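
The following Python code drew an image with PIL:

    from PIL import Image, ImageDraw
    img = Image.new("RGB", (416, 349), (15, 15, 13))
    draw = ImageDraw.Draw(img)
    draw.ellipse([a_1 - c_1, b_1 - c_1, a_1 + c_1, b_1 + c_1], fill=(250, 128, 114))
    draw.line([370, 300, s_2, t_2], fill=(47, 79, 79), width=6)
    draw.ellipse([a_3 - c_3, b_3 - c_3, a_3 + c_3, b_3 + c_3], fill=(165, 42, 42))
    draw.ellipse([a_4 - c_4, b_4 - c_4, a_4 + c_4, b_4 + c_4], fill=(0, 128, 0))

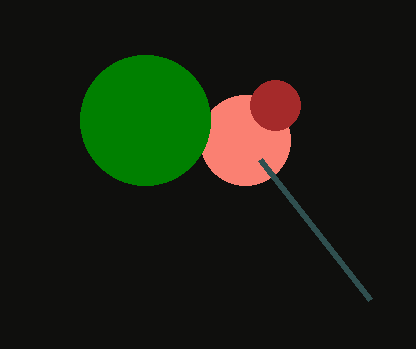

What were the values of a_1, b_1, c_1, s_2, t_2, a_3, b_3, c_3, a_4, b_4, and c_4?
a_1 = 245
b_1 = 140
c_1 = 45
s_2 = 260
t_2 = 160
a_3 = 275
b_3 = 105
c_3 = 25
a_4 = 145
b_4 = 120
c_4 = 65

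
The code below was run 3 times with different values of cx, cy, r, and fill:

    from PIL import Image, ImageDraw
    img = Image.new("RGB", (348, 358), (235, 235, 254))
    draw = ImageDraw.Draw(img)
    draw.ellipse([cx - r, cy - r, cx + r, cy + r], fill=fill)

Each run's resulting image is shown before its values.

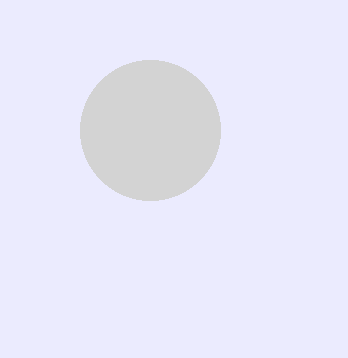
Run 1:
cx = 150; cy = 130; r = 70; fill = 'lightgray'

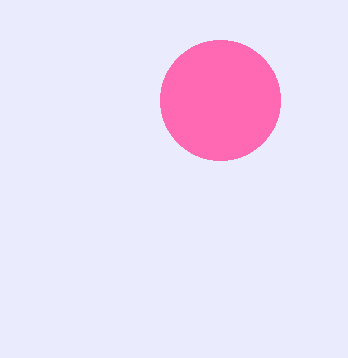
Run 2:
cx = 220; cy = 100; r = 60; fill = 'hotpink'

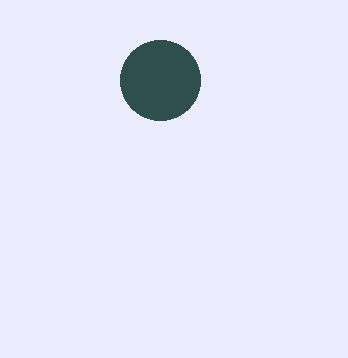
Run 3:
cx = 160, cy = 80, r = 40, fill = 'darkslategray'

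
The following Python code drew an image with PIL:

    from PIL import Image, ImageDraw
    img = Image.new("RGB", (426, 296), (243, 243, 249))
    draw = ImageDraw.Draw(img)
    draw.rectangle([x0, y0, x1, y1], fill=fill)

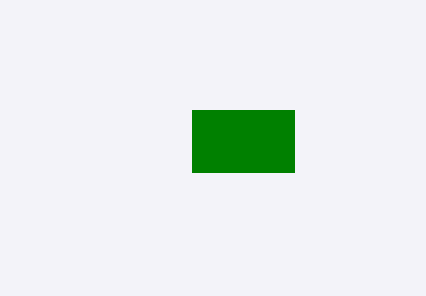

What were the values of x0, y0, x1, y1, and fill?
x0 = 192
y0 = 110
x1 = 294
y1 = 172
fill = 'green'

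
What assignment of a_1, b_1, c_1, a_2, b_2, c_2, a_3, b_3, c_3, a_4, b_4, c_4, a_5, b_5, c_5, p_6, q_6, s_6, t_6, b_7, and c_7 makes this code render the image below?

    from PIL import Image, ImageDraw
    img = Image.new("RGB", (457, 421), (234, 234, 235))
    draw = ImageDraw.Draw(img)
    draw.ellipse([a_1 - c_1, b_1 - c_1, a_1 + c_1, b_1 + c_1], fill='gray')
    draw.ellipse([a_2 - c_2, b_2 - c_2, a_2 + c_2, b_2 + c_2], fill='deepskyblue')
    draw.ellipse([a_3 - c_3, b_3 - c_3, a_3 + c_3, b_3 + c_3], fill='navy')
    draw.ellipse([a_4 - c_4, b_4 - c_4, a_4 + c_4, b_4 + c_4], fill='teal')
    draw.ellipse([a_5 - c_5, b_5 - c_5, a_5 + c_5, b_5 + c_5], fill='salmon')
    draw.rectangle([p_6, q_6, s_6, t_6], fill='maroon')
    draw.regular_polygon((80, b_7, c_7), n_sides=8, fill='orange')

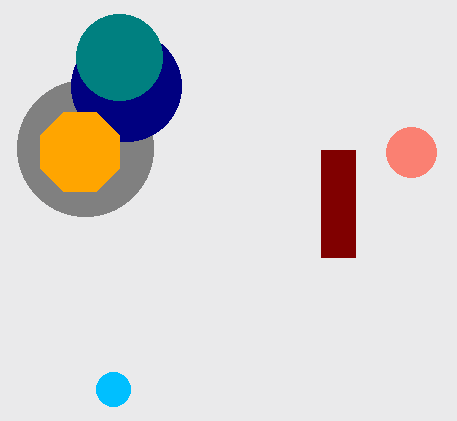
a_1 = 85; b_1 = 148; c_1 = 68; a_2 = 113; b_2 = 389; c_2 = 17; a_3 = 126; b_3 = 86; c_3 = 55; a_4 = 119; b_4 = 57; c_4 = 43; a_5 = 411; b_5 = 152; c_5 = 25; p_6 = 321; q_6 = 150; s_6 = 355; t_6 = 257; b_7 = 152; c_7 = 43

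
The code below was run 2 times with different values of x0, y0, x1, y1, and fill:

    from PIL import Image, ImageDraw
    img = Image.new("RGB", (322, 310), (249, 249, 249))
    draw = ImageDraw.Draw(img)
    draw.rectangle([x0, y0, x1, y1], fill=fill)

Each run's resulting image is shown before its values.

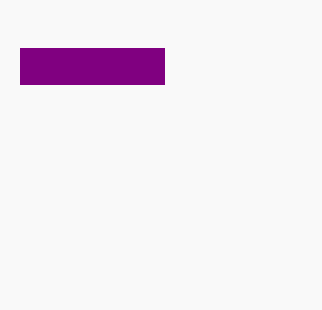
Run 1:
x0 = 20
y0 = 48
x1 = 164
y1 = 84
fill = 'purple'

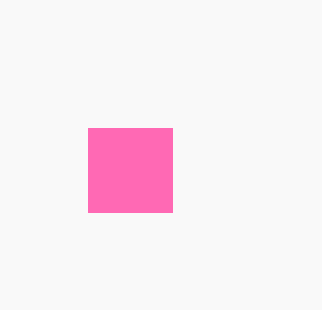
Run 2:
x0 = 88
y0 = 128
x1 = 172
y1 = 212
fill = 'hotpink'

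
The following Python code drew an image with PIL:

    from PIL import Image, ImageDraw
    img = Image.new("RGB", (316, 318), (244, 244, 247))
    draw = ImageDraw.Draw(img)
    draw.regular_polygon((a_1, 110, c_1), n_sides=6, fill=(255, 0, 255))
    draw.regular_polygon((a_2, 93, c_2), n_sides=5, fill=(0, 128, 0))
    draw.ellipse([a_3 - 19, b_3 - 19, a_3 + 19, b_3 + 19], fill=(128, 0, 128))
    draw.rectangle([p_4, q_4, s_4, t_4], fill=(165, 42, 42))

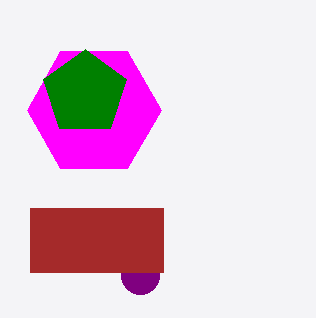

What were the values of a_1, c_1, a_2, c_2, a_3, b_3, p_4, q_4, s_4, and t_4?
a_1 = 94, c_1 = 67, a_2 = 85, c_2 = 44, a_3 = 140, b_3 = 275, p_4 = 30, q_4 = 208, s_4 = 163, t_4 = 272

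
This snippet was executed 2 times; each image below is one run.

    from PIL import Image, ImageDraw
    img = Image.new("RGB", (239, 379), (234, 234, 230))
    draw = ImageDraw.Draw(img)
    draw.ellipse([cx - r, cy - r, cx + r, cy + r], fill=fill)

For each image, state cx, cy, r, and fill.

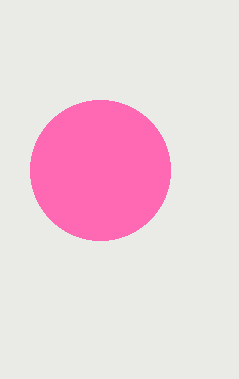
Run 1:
cx = 100; cy = 170; r = 70; fill = 'hotpink'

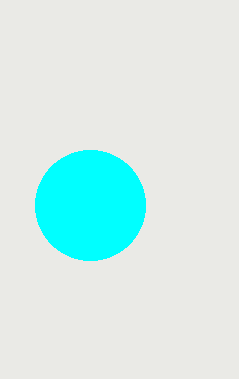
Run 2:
cx = 90
cy = 205
r = 55
fill = 'cyan'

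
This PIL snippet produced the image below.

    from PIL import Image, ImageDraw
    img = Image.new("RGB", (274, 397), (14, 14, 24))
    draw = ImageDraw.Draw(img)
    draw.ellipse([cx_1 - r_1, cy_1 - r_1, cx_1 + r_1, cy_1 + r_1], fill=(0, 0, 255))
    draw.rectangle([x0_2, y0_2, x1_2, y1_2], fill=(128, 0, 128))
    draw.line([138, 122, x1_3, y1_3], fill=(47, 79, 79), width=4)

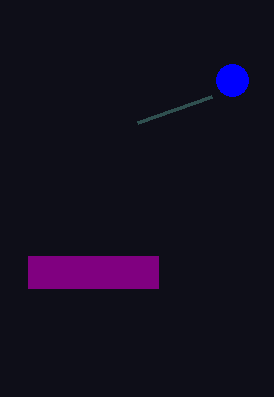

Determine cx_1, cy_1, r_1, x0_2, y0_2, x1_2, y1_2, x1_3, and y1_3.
cx_1 = 232
cy_1 = 80
r_1 = 16
x0_2 = 28
y0_2 = 256
x1_2 = 158
y1_2 = 288
x1_3 = 212
y1_3 = 96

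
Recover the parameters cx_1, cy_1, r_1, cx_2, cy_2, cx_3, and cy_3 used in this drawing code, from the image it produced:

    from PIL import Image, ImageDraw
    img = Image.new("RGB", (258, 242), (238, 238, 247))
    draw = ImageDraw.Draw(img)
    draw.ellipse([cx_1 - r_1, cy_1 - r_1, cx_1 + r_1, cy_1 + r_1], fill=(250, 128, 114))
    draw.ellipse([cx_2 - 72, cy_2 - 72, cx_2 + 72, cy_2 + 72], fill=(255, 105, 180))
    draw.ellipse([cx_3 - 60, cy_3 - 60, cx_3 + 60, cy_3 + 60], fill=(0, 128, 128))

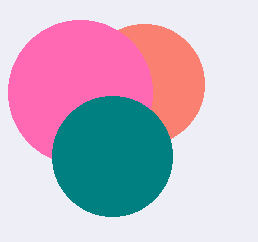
cx_1 = 144; cy_1 = 84; r_1 = 60; cx_2 = 80; cy_2 = 92; cx_3 = 112; cy_3 = 156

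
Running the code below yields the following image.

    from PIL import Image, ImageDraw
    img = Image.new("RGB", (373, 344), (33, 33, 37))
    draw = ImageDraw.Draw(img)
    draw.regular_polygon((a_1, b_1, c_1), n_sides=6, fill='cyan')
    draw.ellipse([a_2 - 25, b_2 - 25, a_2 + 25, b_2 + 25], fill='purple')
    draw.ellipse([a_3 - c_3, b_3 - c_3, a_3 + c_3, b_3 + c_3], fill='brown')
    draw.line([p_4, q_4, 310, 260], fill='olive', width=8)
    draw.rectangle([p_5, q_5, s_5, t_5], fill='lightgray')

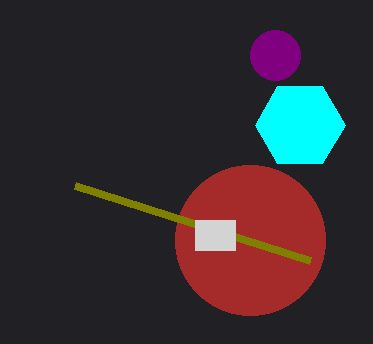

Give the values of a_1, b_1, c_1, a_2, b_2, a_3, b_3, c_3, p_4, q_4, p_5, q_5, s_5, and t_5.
a_1 = 300, b_1 = 125, c_1 = 45, a_2 = 275, b_2 = 55, a_3 = 250, b_3 = 240, c_3 = 75, p_4 = 75, q_4 = 185, p_5 = 195, q_5 = 220, s_5 = 235, t_5 = 250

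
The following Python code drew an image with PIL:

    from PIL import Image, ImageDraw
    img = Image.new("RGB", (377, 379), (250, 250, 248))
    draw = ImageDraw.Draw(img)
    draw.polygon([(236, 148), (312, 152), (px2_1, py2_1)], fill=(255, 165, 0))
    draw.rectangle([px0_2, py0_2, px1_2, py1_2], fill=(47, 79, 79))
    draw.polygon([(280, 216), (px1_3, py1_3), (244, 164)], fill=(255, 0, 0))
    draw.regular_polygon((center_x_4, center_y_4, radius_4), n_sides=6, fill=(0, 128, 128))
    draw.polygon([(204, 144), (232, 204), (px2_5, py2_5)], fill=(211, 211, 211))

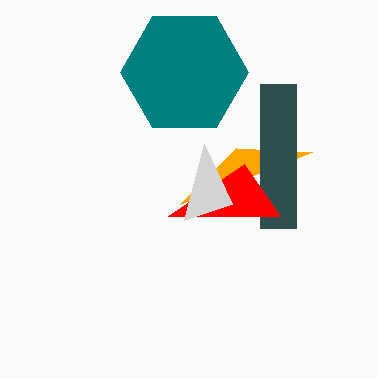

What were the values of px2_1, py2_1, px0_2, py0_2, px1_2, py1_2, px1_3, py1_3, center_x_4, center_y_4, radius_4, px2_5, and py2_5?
px2_1 = 180; py2_1 = 204; px0_2 = 260; py0_2 = 84; px1_2 = 296; py1_2 = 228; px1_3 = 168; py1_3 = 216; center_x_4 = 184; center_y_4 = 72; radius_4 = 64; px2_5 = 184; py2_5 = 220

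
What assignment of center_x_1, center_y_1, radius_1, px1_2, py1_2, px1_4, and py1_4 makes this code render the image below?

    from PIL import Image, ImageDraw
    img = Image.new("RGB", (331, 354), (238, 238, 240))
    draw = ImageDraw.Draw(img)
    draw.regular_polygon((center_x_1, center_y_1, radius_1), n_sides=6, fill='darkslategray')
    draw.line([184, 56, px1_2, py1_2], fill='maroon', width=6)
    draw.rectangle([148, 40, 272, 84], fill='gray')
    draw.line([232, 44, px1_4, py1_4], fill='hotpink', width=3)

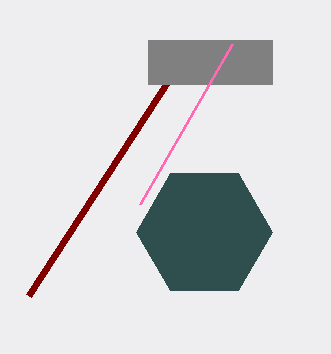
center_x_1 = 204; center_y_1 = 232; radius_1 = 68; px1_2 = 28; py1_2 = 296; px1_4 = 140; py1_4 = 204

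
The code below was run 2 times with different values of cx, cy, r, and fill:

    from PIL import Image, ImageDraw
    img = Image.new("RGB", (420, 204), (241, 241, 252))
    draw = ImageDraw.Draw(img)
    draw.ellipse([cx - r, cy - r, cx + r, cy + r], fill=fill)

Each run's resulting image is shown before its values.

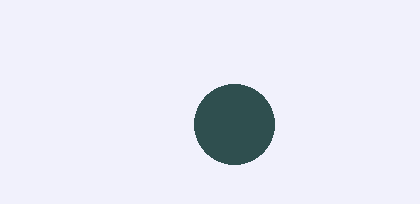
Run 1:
cx = 234; cy = 124; r = 40; fill = 'darkslategray'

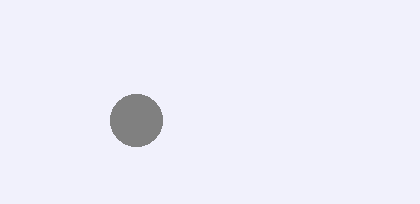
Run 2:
cx = 136, cy = 120, r = 26, fill = 'gray'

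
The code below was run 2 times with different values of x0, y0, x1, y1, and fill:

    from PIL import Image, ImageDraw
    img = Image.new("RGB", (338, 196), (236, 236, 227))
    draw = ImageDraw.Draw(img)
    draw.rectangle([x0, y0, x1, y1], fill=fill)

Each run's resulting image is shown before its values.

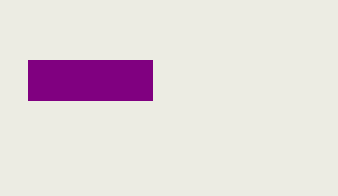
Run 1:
x0 = 28; y0 = 60; x1 = 152; y1 = 100; fill = 'purple'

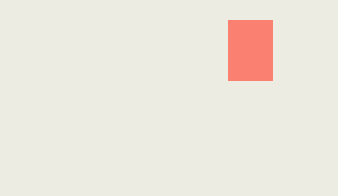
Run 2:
x0 = 228; y0 = 20; x1 = 272; y1 = 80; fill = 'salmon'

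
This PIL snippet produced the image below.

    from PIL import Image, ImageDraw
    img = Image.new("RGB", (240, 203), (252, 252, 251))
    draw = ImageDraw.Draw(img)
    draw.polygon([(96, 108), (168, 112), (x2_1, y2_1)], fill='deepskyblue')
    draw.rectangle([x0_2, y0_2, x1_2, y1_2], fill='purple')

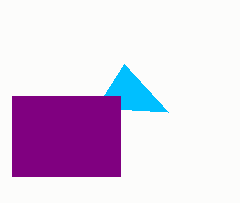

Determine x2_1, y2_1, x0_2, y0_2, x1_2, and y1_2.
x2_1 = 124
y2_1 = 64
x0_2 = 12
y0_2 = 96
x1_2 = 120
y1_2 = 176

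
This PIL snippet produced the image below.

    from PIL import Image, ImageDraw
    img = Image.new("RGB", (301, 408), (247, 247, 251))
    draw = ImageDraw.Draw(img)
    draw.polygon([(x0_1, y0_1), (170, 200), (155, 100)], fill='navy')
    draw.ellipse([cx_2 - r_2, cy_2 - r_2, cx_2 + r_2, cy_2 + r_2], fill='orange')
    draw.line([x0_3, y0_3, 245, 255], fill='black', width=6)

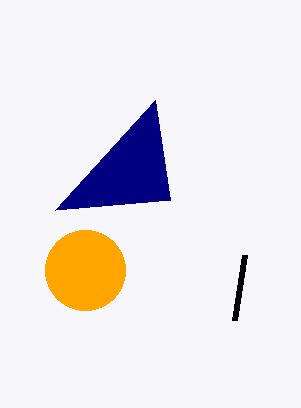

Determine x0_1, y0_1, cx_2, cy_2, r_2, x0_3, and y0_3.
x0_1 = 55, y0_1 = 210, cx_2 = 85, cy_2 = 270, r_2 = 40, x0_3 = 235, y0_3 = 320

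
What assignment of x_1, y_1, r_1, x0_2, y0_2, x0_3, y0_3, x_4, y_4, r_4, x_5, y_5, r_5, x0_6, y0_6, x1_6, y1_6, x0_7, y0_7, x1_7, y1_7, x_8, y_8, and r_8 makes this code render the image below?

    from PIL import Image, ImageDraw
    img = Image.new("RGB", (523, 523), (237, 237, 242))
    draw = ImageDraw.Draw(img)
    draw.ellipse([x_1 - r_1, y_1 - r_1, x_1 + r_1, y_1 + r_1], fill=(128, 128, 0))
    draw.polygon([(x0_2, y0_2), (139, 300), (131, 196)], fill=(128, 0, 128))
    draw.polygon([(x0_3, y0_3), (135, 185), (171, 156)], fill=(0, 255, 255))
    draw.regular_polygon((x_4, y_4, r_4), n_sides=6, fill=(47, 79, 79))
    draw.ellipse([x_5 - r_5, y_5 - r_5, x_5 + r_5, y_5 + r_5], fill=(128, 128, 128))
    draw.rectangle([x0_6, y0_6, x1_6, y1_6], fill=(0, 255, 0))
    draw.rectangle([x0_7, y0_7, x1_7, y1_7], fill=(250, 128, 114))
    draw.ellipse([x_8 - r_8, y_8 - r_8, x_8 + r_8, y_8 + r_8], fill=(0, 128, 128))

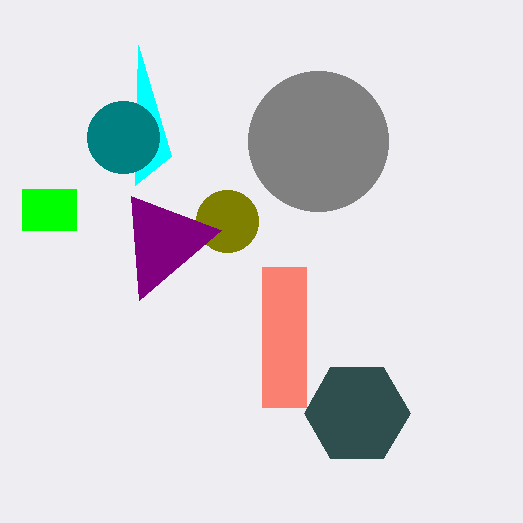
x_1 = 227; y_1 = 221; r_1 = 31; x0_2 = 221; y0_2 = 230; x0_3 = 138; y0_3 = 45; x_4 = 357; y_4 = 413; r_4 = 53; x_5 = 318; y_5 = 141; r_5 = 70; x0_6 = 22; y0_6 = 189; x1_6 = 76; y1_6 = 230; x0_7 = 262; y0_7 = 267; x1_7 = 306; y1_7 = 407; x_8 = 123; y_8 = 137; r_8 = 36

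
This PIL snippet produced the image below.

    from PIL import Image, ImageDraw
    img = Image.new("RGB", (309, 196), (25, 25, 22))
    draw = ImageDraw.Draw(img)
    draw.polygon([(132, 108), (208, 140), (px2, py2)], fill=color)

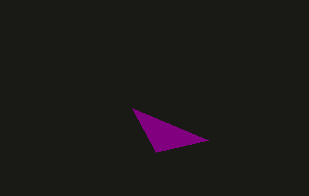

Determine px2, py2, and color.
px2 = 156
py2 = 152
color = 'purple'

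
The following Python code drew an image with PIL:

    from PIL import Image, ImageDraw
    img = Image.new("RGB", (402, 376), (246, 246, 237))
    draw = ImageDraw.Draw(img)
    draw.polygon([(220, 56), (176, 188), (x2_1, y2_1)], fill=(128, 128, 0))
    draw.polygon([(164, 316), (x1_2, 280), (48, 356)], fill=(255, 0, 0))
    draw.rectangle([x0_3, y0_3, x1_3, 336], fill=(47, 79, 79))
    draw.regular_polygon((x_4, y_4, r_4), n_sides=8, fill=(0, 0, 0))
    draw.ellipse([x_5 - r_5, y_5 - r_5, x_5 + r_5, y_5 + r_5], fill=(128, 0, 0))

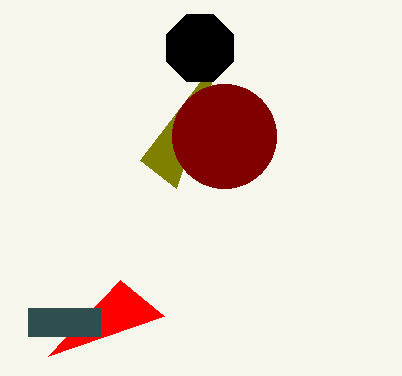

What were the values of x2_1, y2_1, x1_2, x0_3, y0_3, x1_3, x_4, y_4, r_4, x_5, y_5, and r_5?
x2_1 = 140, y2_1 = 160, x1_2 = 120, x0_3 = 28, y0_3 = 308, x1_3 = 100, x_4 = 200, y_4 = 48, r_4 = 36, x_5 = 224, y_5 = 136, r_5 = 52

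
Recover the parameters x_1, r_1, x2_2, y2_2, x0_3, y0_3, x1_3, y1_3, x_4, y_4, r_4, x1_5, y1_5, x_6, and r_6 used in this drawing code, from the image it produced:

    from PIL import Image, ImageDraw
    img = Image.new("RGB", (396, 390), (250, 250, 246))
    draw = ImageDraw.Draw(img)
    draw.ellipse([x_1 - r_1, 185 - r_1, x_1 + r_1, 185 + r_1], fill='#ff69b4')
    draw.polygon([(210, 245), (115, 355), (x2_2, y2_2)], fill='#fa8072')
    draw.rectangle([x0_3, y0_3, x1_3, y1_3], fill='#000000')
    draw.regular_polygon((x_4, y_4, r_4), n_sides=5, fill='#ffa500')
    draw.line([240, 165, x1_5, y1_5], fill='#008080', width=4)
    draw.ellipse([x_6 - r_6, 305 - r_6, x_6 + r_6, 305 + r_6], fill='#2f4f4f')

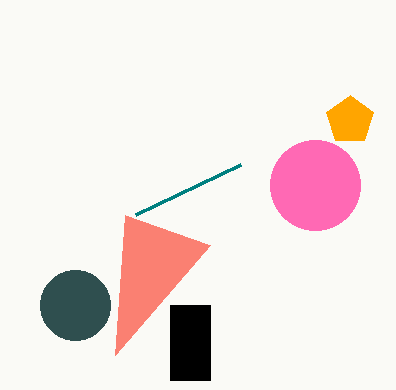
x_1 = 315
r_1 = 45
x2_2 = 125
y2_2 = 215
x0_3 = 170
y0_3 = 305
x1_3 = 210
y1_3 = 380
x_4 = 350
y_4 = 120
r_4 = 25
x1_5 = 135
y1_5 = 215
x_6 = 75
r_6 = 35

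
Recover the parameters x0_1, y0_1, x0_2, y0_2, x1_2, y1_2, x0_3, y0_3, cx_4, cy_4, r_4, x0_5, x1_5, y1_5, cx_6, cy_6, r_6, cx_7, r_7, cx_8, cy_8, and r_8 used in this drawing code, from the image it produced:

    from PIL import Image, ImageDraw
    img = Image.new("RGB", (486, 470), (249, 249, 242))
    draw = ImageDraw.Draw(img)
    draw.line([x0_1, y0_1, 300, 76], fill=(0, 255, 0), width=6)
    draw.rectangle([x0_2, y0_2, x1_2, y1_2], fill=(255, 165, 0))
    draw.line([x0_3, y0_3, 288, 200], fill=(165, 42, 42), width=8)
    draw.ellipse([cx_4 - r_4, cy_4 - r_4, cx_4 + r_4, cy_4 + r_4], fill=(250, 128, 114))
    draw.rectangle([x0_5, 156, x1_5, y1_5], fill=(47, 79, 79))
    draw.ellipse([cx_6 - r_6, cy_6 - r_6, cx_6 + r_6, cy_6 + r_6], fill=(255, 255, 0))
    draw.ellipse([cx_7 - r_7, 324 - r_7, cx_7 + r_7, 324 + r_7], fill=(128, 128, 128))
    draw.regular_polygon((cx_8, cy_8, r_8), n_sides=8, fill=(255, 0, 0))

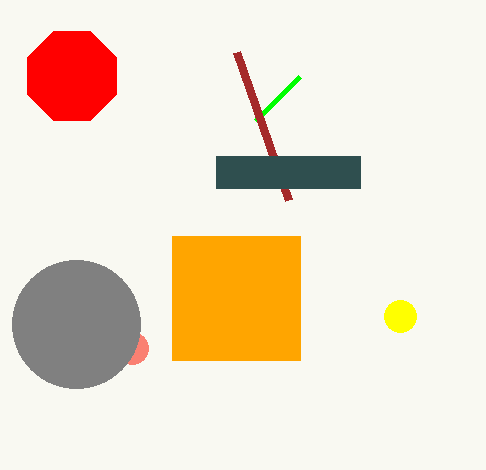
x0_1 = 256, y0_1 = 120, x0_2 = 172, y0_2 = 236, x1_2 = 300, y1_2 = 360, x0_3 = 236, y0_3 = 52, cx_4 = 132, cy_4 = 348, r_4 = 16, x0_5 = 216, x1_5 = 360, y1_5 = 188, cx_6 = 400, cy_6 = 316, r_6 = 16, cx_7 = 76, r_7 = 64, cx_8 = 72, cy_8 = 76, r_8 = 48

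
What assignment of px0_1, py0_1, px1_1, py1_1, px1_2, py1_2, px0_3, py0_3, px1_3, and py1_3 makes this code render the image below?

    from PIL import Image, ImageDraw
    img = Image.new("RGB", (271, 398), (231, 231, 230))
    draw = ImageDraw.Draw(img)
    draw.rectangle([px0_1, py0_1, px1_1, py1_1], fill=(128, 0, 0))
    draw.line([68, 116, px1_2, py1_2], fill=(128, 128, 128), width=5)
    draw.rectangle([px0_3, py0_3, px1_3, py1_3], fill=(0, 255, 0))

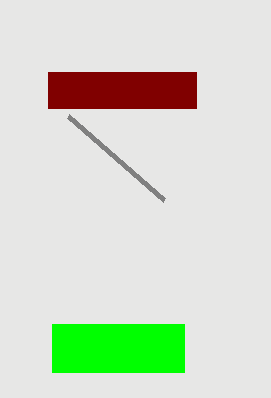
px0_1 = 48
py0_1 = 72
px1_1 = 196
py1_1 = 108
px1_2 = 164
py1_2 = 200
px0_3 = 52
py0_3 = 324
px1_3 = 184
py1_3 = 372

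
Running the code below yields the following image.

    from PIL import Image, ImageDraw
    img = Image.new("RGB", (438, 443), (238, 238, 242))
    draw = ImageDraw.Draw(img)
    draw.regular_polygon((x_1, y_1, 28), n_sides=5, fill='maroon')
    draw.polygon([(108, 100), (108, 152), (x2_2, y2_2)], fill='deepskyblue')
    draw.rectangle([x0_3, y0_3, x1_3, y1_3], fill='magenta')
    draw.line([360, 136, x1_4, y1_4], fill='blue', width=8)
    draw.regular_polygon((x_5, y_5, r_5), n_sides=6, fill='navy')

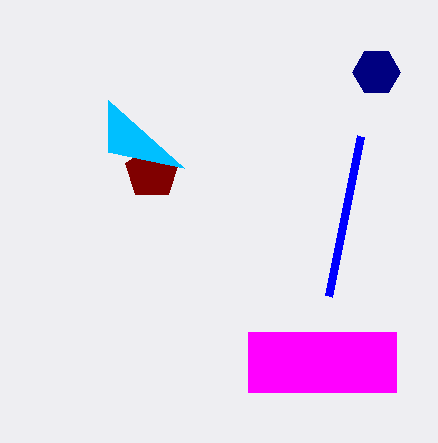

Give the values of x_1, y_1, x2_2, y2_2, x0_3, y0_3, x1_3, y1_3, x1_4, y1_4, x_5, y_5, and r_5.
x_1 = 152, y_1 = 172, x2_2 = 184, y2_2 = 168, x0_3 = 248, y0_3 = 332, x1_3 = 396, y1_3 = 392, x1_4 = 328, y1_4 = 296, x_5 = 376, y_5 = 72, r_5 = 24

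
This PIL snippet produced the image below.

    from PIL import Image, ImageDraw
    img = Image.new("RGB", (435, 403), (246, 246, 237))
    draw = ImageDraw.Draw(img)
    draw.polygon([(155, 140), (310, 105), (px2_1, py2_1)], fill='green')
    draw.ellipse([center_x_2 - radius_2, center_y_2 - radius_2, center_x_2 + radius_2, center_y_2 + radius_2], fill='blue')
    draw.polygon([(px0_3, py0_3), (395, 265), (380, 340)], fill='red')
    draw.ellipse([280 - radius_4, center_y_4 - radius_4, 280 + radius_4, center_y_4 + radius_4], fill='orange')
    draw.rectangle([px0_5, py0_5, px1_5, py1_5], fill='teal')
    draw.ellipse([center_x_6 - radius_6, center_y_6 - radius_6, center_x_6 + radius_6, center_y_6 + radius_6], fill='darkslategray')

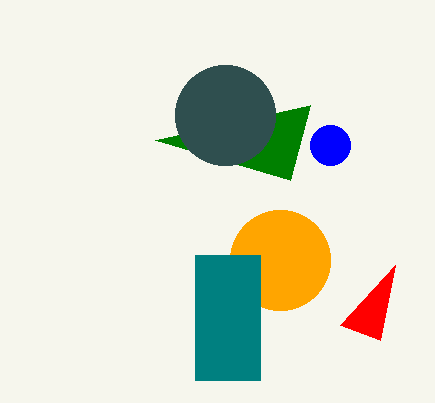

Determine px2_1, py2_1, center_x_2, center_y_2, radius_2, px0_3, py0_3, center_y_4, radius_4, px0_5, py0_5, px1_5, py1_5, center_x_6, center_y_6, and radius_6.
px2_1 = 290
py2_1 = 180
center_x_2 = 330
center_y_2 = 145
radius_2 = 20
px0_3 = 340
py0_3 = 325
center_y_4 = 260
radius_4 = 50
px0_5 = 195
py0_5 = 255
px1_5 = 260
py1_5 = 380
center_x_6 = 225
center_y_6 = 115
radius_6 = 50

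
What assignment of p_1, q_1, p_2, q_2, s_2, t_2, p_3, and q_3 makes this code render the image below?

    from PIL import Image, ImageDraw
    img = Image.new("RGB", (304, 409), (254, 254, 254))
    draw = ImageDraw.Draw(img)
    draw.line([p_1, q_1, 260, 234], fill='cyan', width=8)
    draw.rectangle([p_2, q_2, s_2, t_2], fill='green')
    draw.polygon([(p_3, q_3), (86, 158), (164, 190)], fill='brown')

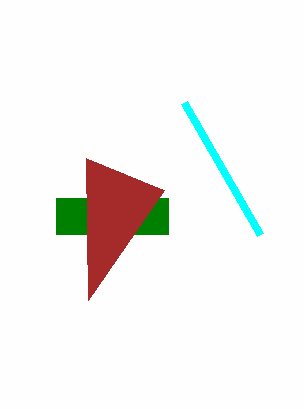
p_1 = 184; q_1 = 102; p_2 = 56; q_2 = 198; s_2 = 168; t_2 = 234; p_3 = 88; q_3 = 300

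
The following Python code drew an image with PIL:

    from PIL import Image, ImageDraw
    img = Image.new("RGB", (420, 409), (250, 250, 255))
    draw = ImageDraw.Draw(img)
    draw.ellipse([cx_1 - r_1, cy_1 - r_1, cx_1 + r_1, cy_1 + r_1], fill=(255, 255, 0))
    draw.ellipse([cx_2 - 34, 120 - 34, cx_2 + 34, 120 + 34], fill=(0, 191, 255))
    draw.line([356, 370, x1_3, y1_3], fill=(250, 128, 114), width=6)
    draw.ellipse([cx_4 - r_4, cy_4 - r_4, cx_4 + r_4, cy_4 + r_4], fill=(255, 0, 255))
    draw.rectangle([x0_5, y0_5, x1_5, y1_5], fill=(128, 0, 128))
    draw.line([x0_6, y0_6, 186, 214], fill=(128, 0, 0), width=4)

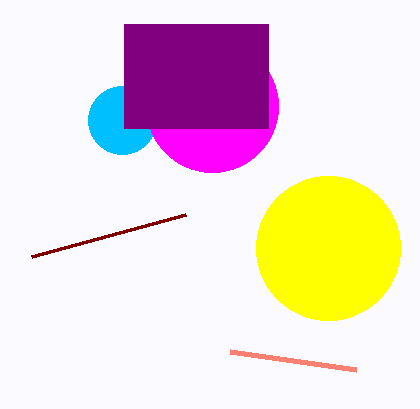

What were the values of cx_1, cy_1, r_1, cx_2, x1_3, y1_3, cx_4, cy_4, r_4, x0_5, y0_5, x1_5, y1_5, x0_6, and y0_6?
cx_1 = 328
cy_1 = 248
r_1 = 72
cx_2 = 122
x1_3 = 230
y1_3 = 352
cx_4 = 212
cy_4 = 106
r_4 = 66
x0_5 = 124
y0_5 = 24
x1_5 = 268
y1_5 = 128
x0_6 = 32
y0_6 = 256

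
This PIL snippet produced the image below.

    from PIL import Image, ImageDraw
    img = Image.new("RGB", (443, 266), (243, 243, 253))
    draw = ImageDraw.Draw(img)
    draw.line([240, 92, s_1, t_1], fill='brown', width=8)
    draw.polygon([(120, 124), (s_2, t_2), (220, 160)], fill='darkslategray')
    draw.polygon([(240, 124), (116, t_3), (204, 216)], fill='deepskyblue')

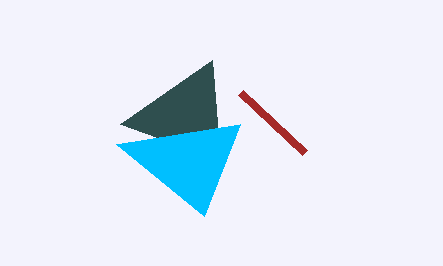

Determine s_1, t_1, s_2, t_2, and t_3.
s_1 = 304; t_1 = 152; s_2 = 212; t_2 = 60; t_3 = 144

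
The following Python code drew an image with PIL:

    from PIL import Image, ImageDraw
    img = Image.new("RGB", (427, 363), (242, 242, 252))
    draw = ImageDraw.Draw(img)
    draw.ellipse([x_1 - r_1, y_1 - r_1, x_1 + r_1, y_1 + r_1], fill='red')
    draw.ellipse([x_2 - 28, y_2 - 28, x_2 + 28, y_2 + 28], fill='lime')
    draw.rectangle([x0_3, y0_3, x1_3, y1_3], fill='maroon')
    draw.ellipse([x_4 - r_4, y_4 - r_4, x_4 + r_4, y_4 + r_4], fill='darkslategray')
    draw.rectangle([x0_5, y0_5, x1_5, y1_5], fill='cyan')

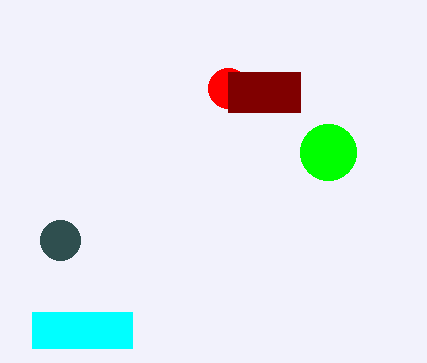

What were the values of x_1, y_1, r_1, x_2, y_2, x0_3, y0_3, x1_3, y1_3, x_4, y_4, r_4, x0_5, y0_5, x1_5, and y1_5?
x_1 = 228, y_1 = 88, r_1 = 20, x_2 = 328, y_2 = 152, x0_3 = 228, y0_3 = 72, x1_3 = 300, y1_3 = 112, x_4 = 60, y_4 = 240, r_4 = 20, x0_5 = 32, y0_5 = 312, x1_5 = 132, y1_5 = 348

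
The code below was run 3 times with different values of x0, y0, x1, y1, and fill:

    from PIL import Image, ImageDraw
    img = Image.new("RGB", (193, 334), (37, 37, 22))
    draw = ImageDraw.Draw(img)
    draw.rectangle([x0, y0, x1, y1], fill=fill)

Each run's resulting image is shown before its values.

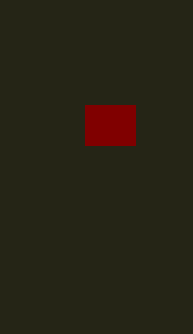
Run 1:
x0 = 85; y0 = 105; x1 = 135; y1 = 145; fill = 'maroon'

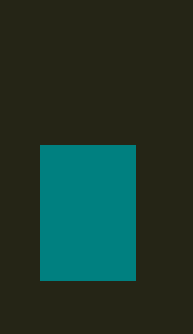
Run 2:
x0 = 40
y0 = 145
x1 = 135
y1 = 280
fill = 'teal'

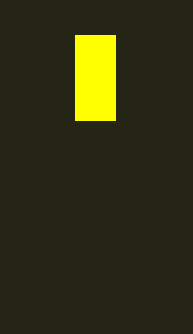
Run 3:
x0 = 75
y0 = 35
x1 = 115
y1 = 120
fill = 'yellow'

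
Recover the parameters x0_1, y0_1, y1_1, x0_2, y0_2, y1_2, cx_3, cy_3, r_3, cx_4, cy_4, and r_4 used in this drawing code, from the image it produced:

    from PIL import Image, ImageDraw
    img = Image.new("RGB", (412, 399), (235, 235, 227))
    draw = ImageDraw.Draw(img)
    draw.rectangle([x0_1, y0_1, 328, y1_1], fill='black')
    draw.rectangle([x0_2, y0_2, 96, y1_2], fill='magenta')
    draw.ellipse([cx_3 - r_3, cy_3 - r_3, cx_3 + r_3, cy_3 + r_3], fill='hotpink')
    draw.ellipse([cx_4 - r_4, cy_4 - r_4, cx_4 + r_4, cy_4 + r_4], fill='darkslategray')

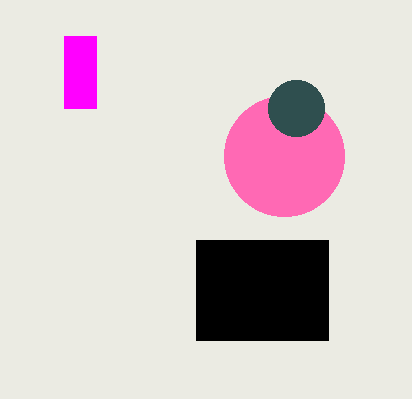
x0_1 = 196
y0_1 = 240
y1_1 = 340
x0_2 = 64
y0_2 = 36
y1_2 = 108
cx_3 = 284
cy_3 = 156
r_3 = 60
cx_4 = 296
cy_4 = 108
r_4 = 28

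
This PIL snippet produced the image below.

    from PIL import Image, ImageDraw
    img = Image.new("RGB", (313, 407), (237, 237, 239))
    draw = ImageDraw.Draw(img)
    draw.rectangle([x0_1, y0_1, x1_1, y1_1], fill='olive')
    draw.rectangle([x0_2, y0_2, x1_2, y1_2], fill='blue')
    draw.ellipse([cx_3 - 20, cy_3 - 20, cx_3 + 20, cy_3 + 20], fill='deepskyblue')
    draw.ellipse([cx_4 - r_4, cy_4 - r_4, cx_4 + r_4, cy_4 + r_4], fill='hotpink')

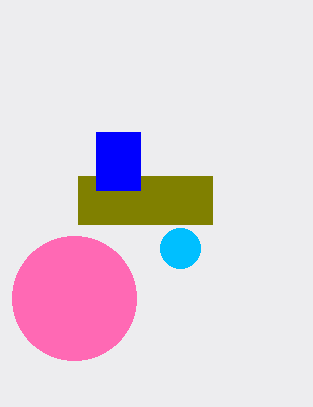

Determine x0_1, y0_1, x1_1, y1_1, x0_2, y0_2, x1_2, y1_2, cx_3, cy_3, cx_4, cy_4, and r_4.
x0_1 = 78; y0_1 = 176; x1_1 = 212; y1_1 = 224; x0_2 = 96; y0_2 = 132; x1_2 = 140; y1_2 = 190; cx_3 = 180; cy_3 = 248; cx_4 = 74; cy_4 = 298; r_4 = 62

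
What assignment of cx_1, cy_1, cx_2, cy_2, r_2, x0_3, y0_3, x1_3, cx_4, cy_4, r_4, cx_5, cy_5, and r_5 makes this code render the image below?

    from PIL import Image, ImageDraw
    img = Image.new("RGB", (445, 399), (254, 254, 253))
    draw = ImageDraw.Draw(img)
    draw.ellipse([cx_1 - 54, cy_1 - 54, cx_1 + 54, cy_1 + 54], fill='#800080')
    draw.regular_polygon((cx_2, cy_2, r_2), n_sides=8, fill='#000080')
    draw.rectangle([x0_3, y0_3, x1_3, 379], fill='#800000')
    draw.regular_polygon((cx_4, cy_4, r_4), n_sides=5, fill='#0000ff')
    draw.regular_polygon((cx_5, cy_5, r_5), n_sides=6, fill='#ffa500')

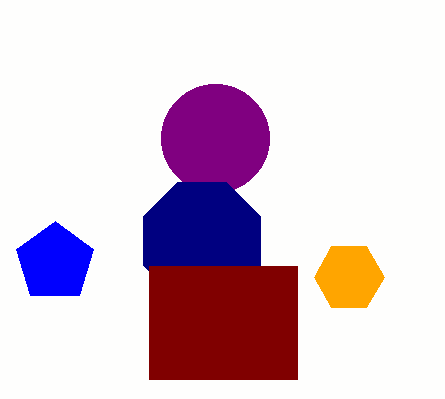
cx_1 = 215; cy_1 = 138; cx_2 = 202; cy_2 = 241; r_2 = 63; x0_3 = 149; y0_3 = 266; x1_3 = 297; cx_4 = 55; cy_4 = 262; r_4 = 41; cx_5 = 349; cy_5 = 277; r_5 = 35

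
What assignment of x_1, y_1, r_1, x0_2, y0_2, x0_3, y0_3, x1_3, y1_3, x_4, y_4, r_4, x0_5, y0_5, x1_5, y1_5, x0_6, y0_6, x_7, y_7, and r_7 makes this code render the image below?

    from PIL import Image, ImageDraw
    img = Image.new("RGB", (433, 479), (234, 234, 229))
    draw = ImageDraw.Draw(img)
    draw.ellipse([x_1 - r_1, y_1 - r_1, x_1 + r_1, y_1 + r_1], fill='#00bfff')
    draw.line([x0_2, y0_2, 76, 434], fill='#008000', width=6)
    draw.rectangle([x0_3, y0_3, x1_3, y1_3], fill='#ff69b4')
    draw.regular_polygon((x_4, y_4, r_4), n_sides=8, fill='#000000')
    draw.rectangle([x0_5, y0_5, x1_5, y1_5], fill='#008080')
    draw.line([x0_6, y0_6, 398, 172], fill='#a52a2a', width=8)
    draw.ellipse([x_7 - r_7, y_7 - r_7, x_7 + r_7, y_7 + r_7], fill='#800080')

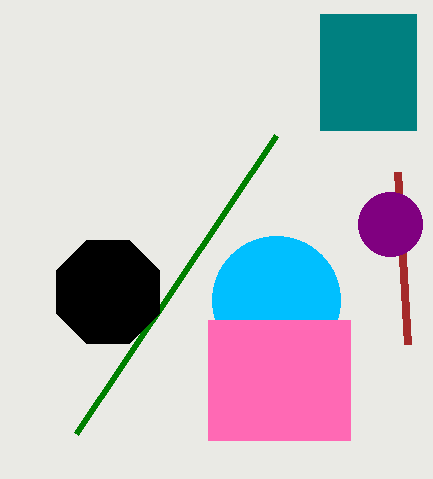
x_1 = 276; y_1 = 300; r_1 = 64; x0_2 = 276; y0_2 = 136; x0_3 = 208; y0_3 = 320; x1_3 = 350; y1_3 = 440; x_4 = 108; y_4 = 292; r_4 = 56; x0_5 = 320; y0_5 = 14; x1_5 = 416; y1_5 = 130; x0_6 = 408; y0_6 = 344; x_7 = 390; y_7 = 224; r_7 = 32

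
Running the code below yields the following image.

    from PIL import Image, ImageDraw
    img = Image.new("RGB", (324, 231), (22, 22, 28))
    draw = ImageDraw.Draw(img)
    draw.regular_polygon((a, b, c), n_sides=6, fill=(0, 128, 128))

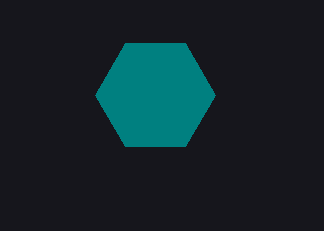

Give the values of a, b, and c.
a = 155
b = 95
c = 60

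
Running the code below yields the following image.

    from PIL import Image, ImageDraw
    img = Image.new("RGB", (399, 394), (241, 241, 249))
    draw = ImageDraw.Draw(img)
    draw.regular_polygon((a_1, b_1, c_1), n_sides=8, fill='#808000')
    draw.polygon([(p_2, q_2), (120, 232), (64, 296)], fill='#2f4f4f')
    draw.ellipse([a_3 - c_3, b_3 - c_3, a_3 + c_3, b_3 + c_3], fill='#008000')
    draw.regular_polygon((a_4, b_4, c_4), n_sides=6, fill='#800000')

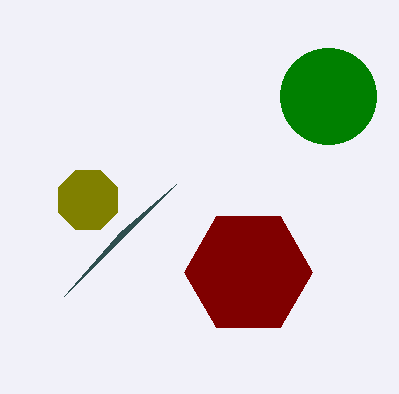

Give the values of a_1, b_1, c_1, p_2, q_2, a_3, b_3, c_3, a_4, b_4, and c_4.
a_1 = 88; b_1 = 200; c_1 = 32; p_2 = 176; q_2 = 184; a_3 = 328; b_3 = 96; c_3 = 48; a_4 = 248; b_4 = 272; c_4 = 64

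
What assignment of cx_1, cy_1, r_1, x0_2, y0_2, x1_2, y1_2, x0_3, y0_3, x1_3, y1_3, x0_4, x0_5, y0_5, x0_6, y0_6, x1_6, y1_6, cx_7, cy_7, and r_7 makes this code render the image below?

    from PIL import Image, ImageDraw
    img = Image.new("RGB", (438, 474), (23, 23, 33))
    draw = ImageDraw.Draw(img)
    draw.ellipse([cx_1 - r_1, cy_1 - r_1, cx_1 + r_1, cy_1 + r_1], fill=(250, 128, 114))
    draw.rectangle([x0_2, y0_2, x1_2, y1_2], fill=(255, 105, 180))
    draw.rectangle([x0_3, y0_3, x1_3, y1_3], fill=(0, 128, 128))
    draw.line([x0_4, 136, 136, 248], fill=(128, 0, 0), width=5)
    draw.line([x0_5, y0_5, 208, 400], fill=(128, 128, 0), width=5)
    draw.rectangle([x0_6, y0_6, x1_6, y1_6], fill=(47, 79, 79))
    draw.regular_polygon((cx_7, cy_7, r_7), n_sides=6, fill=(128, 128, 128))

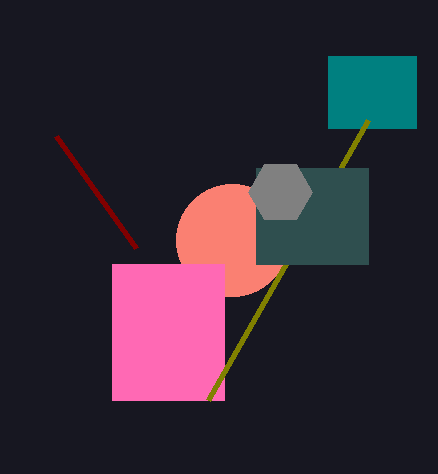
cx_1 = 232, cy_1 = 240, r_1 = 56, x0_2 = 112, y0_2 = 264, x1_2 = 224, y1_2 = 400, x0_3 = 328, y0_3 = 56, x1_3 = 416, y1_3 = 128, x0_4 = 56, x0_5 = 368, y0_5 = 120, x0_6 = 256, y0_6 = 168, x1_6 = 368, y1_6 = 264, cx_7 = 280, cy_7 = 192, r_7 = 32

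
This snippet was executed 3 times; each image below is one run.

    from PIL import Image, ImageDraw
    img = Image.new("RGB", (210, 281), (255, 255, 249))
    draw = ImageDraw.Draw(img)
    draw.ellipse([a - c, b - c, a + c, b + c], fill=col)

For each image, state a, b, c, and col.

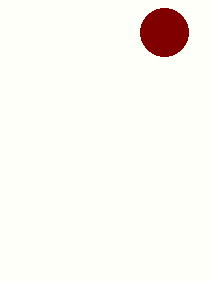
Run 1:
a = 164; b = 32; c = 24; col = 'maroon'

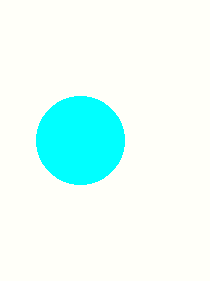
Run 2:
a = 80
b = 140
c = 44
col = 'cyan'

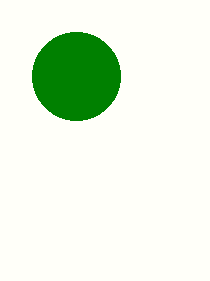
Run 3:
a = 76
b = 76
c = 44
col = 'green'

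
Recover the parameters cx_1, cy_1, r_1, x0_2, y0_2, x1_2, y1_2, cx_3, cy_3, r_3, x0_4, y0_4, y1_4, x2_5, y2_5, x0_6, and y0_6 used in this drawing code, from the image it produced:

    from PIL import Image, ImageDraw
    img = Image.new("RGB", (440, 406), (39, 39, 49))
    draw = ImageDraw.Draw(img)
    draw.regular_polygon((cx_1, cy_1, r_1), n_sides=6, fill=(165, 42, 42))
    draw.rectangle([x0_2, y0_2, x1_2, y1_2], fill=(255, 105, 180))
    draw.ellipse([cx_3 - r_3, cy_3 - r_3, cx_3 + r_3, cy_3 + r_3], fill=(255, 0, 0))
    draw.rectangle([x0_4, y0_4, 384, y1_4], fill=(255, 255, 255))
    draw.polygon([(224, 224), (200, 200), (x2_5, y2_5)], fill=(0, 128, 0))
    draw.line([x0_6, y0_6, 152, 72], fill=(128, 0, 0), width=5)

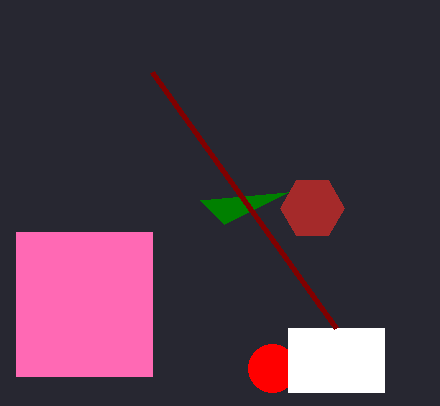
cx_1 = 312; cy_1 = 208; r_1 = 32; x0_2 = 16; y0_2 = 232; x1_2 = 152; y1_2 = 376; cx_3 = 272; cy_3 = 368; r_3 = 24; x0_4 = 288; y0_4 = 328; y1_4 = 392; x2_5 = 288; y2_5 = 192; x0_6 = 336; y0_6 = 328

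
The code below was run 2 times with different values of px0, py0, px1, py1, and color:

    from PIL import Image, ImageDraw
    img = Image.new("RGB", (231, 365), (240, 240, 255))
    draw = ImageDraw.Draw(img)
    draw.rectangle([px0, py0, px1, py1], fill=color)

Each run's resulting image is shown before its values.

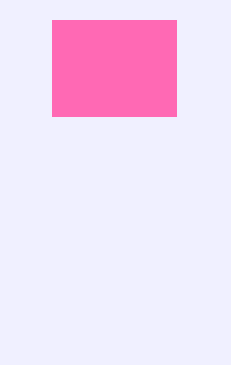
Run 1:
px0 = 52, py0 = 20, px1 = 176, py1 = 116, color = 'hotpink'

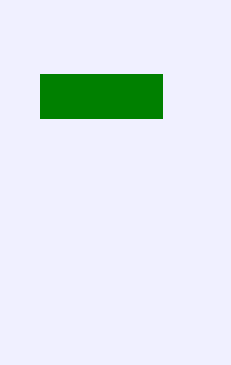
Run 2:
px0 = 40, py0 = 74, px1 = 162, py1 = 118, color = 'green'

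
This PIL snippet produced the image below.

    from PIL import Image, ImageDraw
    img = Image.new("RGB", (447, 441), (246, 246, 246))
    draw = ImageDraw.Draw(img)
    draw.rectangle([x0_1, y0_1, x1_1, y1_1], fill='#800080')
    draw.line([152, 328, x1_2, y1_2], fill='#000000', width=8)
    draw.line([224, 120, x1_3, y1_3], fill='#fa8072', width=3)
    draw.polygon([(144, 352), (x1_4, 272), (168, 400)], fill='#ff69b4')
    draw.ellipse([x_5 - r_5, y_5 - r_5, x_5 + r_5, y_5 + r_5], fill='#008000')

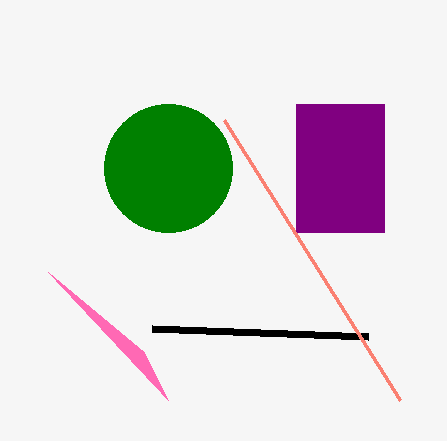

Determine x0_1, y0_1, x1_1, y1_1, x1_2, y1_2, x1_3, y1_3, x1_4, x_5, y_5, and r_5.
x0_1 = 296; y0_1 = 104; x1_1 = 384; y1_1 = 232; x1_2 = 368; y1_2 = 336; x1_3 = 400; y1_3 = 400; x1_4 = 48; x_5 = 168; y_5 = 168; r_5 = 64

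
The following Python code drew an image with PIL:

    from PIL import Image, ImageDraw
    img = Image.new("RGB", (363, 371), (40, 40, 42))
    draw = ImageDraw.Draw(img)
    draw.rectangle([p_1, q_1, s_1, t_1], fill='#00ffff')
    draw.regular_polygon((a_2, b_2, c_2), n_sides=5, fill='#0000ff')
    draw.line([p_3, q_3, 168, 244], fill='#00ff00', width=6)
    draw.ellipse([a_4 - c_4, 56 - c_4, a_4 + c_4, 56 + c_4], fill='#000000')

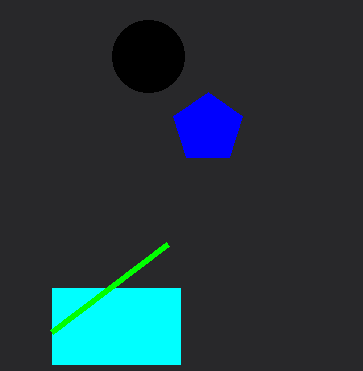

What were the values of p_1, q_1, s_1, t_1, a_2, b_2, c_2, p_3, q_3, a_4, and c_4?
p_1 = 52; q_1 = 288; s_1 = 180; t_1 = 364; a_2 = 208; b_2 = 128; c_2 = 36; p_3 = 52; q_3 = 332; a_4 = 148; c_4 = 36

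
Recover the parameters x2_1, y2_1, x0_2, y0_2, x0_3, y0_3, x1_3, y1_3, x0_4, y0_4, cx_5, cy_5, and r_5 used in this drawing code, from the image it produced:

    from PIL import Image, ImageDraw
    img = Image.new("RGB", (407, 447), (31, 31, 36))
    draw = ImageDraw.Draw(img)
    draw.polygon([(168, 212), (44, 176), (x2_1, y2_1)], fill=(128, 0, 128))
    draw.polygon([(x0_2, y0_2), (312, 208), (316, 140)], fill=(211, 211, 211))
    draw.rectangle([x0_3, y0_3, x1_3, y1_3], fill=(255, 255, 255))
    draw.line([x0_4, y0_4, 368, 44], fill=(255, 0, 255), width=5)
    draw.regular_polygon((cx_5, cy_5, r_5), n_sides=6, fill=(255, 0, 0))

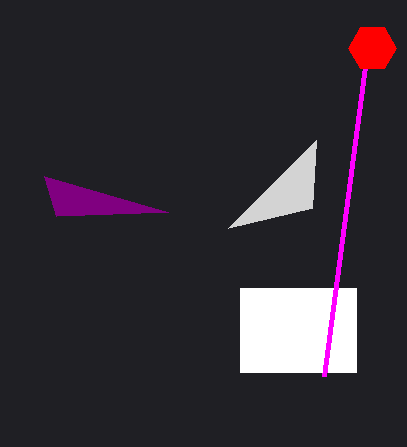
x2_1 = 56; y2_1 = 216; x0_2 = 228; y0_2 = 228; x0_3 = 240; y0_3 = 288; x1_3 = 356; y1_3 = 372; x0_4 = 324; y0_4 = 376; cx_5 = 372; cy_5 = 48; r_5 = 24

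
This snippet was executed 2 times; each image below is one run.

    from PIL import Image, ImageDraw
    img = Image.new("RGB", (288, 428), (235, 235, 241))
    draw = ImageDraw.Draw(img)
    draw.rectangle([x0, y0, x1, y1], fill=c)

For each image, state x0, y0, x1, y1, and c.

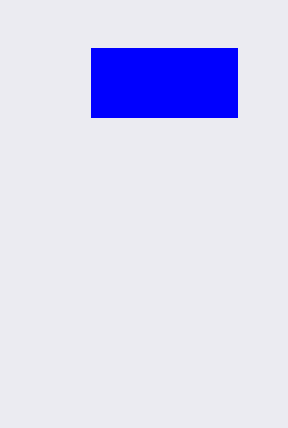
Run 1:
x0 = 91
y0 = 48
x1 = 237
y1 = 117
c = 'blue'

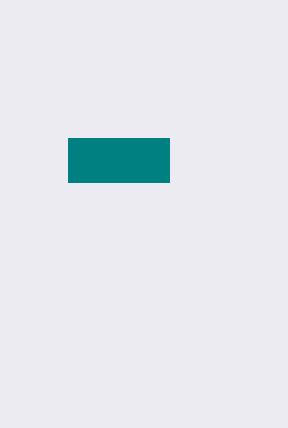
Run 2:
x0 = 68, y0 = 138, x1 = 169, y1 = 182, c = 'teal'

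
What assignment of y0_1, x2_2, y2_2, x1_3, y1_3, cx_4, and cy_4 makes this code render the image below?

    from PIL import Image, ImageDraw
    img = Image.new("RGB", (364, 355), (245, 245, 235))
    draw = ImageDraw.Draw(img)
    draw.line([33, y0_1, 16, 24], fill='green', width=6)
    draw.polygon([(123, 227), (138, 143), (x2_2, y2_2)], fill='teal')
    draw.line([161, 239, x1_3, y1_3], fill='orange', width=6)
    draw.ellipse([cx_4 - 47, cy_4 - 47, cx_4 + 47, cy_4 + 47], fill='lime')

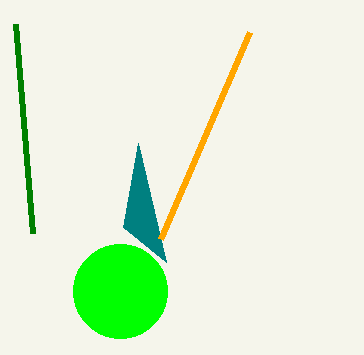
y0_1 = 233
x2_2 = 166
y2_2 = 262
x1_3 = 250
y1_3 = 32
cx_4 = 120
cy_4 = 291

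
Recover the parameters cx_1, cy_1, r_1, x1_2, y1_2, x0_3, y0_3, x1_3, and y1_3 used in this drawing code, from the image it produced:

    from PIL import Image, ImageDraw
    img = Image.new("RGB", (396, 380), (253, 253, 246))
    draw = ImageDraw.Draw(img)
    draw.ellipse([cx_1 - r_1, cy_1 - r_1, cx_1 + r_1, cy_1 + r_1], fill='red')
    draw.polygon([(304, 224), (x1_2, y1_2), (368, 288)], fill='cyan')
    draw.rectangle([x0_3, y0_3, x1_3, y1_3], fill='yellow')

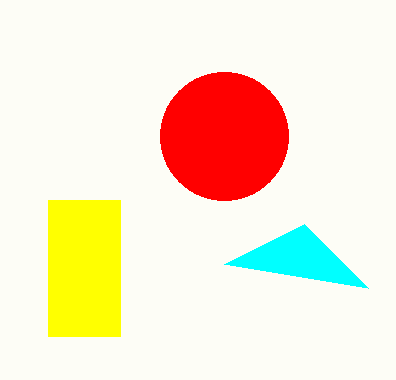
cx_1 = 224; cy_1 = 136; r_1 = 64; x1_2 = 224; y1_2 = 264; x0_3 = 48; y0_3 = 200; x1_3 = 120; y1_3 = 336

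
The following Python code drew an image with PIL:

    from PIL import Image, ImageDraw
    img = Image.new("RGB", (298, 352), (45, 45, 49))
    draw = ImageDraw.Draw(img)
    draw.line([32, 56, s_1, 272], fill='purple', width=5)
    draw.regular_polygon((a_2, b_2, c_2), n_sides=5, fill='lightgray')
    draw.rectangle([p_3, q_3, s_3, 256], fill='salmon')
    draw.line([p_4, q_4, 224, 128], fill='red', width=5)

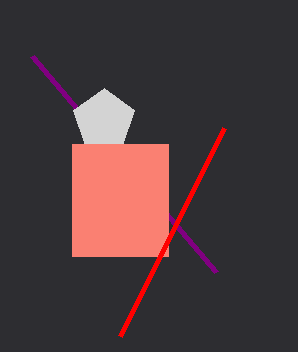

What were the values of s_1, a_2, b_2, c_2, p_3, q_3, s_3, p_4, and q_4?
s_1 = 216; a_2 = 104; b_2 = 120; c_2 = 32; p_3 = 72; q_3 = 144; s_3 = 168; p_4 = 120; q_4 = 336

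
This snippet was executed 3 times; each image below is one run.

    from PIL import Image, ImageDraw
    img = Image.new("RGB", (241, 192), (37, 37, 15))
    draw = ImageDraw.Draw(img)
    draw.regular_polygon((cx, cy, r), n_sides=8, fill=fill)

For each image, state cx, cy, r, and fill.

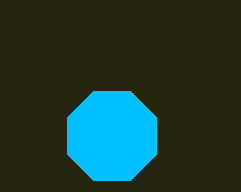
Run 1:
cx = 112; cy = 136; r = 48; fill = 'deepskyblue'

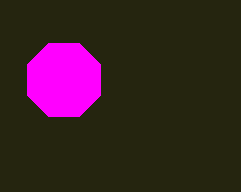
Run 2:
cx = 64
cy = 80
r = 40
fill = 'magenta'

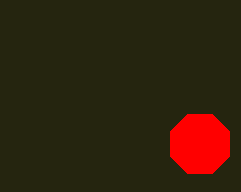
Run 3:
cx = 200, cy = 144, r = 32, fill = 'red'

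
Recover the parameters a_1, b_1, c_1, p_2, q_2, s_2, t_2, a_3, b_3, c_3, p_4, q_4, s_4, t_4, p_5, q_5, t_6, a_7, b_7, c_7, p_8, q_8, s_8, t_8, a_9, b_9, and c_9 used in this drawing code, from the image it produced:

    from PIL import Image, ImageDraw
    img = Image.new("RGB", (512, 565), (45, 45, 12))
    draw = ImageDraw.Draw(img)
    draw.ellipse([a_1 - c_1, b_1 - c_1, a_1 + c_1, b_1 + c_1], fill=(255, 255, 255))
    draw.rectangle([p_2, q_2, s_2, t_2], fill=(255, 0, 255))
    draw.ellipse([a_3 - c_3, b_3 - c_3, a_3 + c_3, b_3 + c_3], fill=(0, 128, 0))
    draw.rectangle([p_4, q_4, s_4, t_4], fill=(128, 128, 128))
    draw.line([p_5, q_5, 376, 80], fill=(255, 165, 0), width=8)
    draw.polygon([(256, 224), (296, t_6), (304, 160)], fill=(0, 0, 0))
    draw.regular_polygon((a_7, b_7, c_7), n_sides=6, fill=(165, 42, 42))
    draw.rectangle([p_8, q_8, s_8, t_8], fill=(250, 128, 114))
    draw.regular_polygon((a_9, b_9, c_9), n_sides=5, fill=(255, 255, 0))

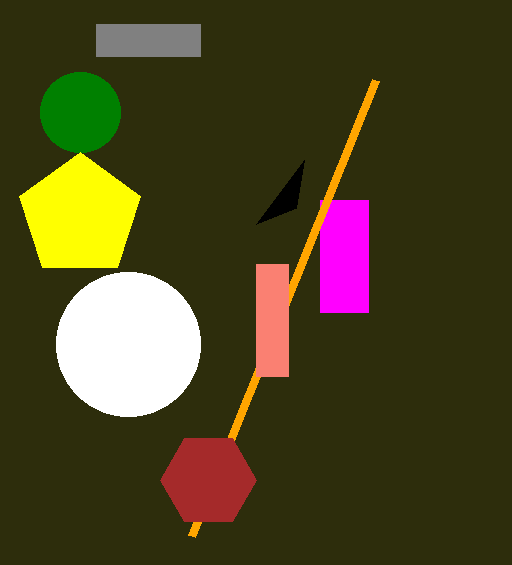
a_1 = 128, b_1 = 344, c_1 = 72, p_2 = 320, q_2 = 200, s_2 = 368, t_2 = 312, a_3 = 80, b_3 = 112, c_3 = 40, p_4 = 96, q_4 = 24, s_4 = 200, t_4 = 56, p_5 = 192, q_5 = 536, t_6 = 208, a_7 = 208, b_7 = 480, c_7 = 48, p_8 = 256, q_8 = 264, s_8 = 288, t_8 = 376, a_9 = 80, b_9 = 216, c_9 = 64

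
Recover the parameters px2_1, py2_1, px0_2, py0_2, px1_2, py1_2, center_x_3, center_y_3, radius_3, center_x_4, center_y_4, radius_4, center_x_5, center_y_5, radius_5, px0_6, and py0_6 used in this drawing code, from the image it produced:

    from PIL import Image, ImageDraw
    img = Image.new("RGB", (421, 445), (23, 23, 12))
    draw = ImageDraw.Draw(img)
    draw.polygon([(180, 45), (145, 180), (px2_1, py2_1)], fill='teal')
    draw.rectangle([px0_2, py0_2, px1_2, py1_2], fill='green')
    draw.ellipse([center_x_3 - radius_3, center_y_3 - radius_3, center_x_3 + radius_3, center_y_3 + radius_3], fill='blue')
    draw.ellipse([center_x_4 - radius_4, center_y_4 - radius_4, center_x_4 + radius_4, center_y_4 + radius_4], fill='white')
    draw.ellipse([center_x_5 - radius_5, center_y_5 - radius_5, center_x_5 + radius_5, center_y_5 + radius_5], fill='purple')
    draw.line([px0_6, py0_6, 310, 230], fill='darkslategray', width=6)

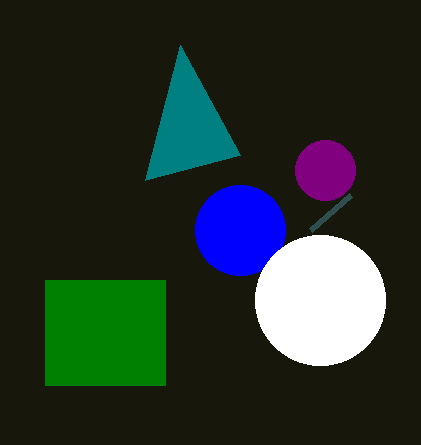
px2_1 = 240
py2_1 = 155
px0_2 = 45
py0_2 = 280
px1_2 = 165
py1_2 = 385
center_x_3 = 240
center_y_3 = 230
radius_3 = 45
center_x_4 = 320
center_y_4 = 300
radius_4 = 65
center_x_5 = 325
center_y_5 = 170
radius_5 = 30
px0_6 = 350
py0_6 = 195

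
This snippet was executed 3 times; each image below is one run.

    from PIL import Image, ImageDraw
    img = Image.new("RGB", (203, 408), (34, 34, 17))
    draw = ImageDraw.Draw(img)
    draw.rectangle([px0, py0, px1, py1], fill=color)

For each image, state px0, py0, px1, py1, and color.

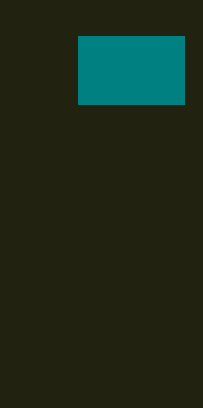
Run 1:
px0 = 78; py0 = 36; px1 = 184; py1 = 104; color = 'teal'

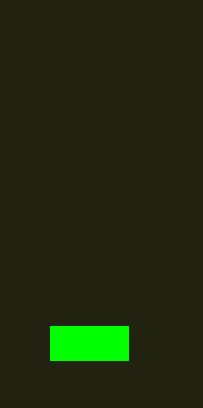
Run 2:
px0 = 50, py0 = 326, px1 = 128, py1 = 360, color = 'lime'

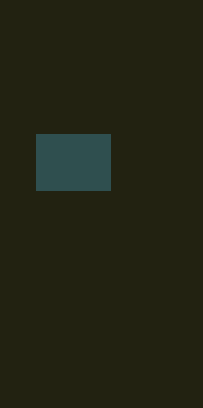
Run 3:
px0 = 36; py0 = 134; px1 = 110; py1 = 190; color = 'darkslategray'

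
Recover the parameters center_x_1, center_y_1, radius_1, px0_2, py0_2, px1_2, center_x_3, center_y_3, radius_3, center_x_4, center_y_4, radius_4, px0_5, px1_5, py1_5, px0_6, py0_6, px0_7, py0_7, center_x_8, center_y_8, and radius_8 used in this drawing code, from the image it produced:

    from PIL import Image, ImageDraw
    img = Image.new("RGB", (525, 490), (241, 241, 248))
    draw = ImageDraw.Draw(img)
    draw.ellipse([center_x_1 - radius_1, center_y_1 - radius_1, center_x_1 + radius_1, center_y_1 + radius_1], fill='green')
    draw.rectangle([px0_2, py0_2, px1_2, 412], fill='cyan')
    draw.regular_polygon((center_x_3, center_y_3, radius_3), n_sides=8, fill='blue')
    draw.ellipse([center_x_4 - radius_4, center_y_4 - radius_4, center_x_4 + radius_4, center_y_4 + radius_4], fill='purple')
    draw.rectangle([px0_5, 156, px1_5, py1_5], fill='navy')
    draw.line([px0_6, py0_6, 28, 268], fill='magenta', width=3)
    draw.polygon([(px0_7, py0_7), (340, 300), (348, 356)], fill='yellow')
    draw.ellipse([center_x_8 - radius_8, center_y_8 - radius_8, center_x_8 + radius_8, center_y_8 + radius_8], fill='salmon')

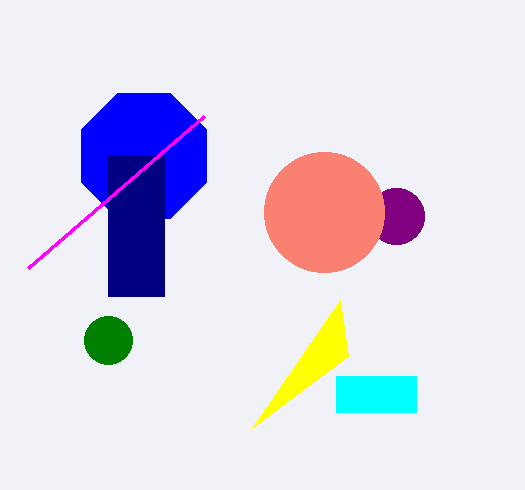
center_x_1 = 108; center_y_1 = 340; radius_1 = 24; px0_2 = 336; py0_2 = 376; px1_2 = 416; center_x_3 = 144; center_y_3 = 156; radius_3 = 68; center_x_4 = 396; center_y_4 = 216; radius_4 = 28; px0_5 = 108; px1_5 = 164; py1_5 = 296; px0_6 = 204; py0_6 = 116; px0_7 = 252; py0_7 = 428; center_x_8 = 324; center_y_8 = 212; radius_8 = 60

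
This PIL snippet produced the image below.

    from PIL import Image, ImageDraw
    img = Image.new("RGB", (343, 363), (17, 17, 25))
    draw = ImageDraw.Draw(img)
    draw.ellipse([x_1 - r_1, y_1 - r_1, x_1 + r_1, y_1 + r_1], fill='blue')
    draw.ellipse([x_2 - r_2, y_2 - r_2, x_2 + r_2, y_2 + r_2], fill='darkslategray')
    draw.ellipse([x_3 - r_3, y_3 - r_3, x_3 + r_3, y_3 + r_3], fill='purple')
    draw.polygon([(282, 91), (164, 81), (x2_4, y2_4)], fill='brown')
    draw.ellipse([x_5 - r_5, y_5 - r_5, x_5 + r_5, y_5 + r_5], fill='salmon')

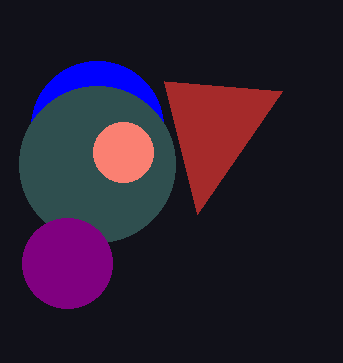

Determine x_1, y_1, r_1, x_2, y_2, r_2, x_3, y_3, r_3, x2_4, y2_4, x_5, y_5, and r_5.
x_1 = 97, y_1 = 127, r_1 = 66, x_2 = 97, y_2 = 164, r_2 = 78, x_3 = 67, y_3 = 263, r_3 = 45, x2_4 = 197, y2_4 = 214, x_5 = 123, y_5 = 152, r_5 = 30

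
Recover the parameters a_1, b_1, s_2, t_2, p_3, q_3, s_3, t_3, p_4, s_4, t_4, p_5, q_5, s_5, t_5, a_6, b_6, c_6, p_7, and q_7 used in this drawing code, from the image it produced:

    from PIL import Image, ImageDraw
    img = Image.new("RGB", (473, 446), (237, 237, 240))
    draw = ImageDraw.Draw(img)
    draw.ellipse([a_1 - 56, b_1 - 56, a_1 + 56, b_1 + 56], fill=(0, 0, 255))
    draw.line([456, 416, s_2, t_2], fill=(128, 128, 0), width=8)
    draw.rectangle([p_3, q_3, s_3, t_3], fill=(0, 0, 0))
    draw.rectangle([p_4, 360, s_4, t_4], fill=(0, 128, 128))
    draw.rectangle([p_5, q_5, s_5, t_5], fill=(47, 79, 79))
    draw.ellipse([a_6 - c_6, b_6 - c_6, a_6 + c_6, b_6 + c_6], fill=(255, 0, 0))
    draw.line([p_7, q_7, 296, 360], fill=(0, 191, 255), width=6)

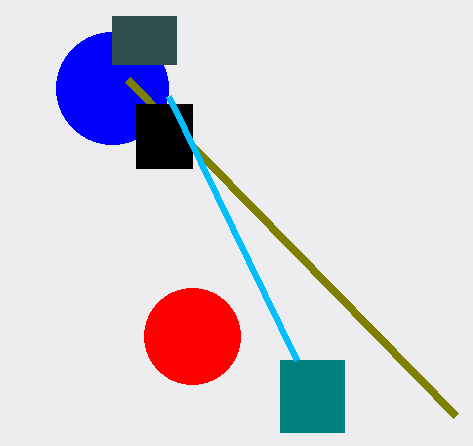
a_1 = 112; b_1 = 88; s_2 = 128; t_2 = 80; p_3 = 136; q_3 = 104; s_3 = 192; t_3 = 168; p_4 = 280; s_4 = 344; t_4 = 432; p_5 = 112; q_5 = 16; s_5 = 176; t_5 = 64; a_6 = 192; b_6 = 336; c_6 = 48; p_7 = 168; q_7 = 96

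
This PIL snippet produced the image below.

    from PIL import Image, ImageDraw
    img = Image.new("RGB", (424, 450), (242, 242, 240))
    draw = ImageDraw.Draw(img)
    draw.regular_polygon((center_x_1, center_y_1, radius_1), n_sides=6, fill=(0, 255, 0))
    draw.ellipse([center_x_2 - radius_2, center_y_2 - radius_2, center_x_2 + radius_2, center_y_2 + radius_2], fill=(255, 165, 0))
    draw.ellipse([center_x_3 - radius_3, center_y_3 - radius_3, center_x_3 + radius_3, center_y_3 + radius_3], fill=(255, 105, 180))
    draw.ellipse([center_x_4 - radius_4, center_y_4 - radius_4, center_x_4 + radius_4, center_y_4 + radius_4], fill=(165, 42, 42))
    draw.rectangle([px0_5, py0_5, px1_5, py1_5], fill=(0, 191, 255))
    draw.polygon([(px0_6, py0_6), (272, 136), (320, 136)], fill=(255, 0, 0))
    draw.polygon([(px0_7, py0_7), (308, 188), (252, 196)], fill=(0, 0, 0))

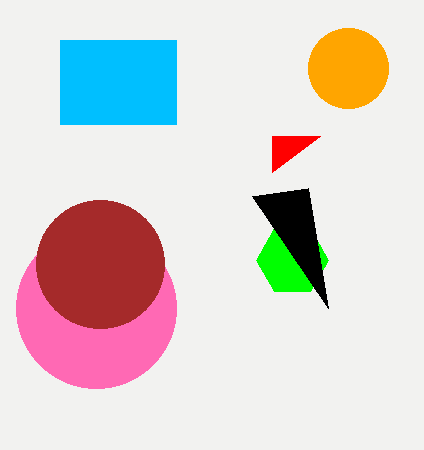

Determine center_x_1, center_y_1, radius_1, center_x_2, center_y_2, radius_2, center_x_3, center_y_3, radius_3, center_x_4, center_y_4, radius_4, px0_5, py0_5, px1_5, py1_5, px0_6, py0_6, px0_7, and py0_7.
center_x_1 = 292; center_y_1 = 260; radius_1 = 36; center_x_2 = 348; center_y_2 = 68; radius_2 = 40; center_x_3 = 96; center_y_3 = 308; radius_3 = 80; center_x_4 = 100; center_y_4 = 264; radius_4 = 64; px0_5 = 60; py0_5 = 40; px1_5 = 176; py1_5 = 124; px0_6 = 272; py0_6 = 172; px0_7 = 328; py0_7 = 308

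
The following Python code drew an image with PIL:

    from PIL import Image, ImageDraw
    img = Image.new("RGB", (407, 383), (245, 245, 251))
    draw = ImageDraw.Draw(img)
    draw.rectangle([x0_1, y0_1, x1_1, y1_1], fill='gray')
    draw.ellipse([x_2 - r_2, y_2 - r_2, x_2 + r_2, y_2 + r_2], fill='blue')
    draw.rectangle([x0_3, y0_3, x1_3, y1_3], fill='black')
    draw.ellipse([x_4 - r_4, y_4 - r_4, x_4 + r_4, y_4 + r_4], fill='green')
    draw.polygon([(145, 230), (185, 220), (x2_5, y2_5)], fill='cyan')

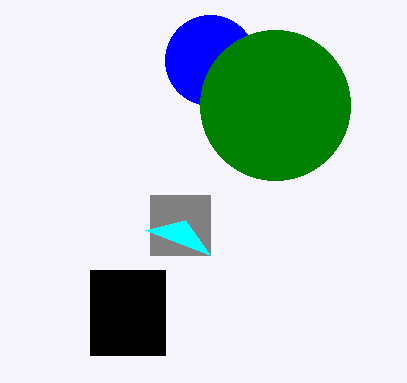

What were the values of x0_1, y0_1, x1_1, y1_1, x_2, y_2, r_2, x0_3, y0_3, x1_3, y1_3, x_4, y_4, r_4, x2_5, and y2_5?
x0_1 = 150, y0_1 = 195, x1_1 = 210, y1_1 = 255, x_2 = 210, y_2 = 60, r_2 = 45, x0_3 = 90, y0_3 = 270, x1_3 = 165, y1_3 = 355, x_4 = 275, y_4 = 105, r_4 = 75, x2_5 = 210, y2_5 = 255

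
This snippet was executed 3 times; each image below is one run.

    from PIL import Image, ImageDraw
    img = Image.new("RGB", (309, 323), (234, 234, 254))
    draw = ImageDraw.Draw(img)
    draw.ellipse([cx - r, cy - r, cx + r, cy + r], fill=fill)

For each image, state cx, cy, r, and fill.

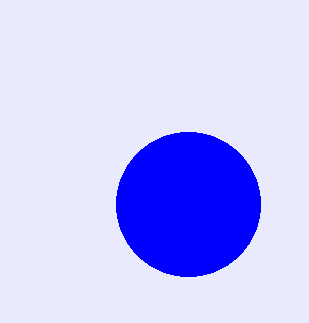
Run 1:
cx = 188; cy = 204; r = 72; fill = 'blue'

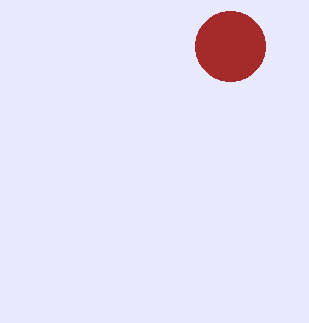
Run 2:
cx = 230
cy = 46
r = 35
fill = 'brown'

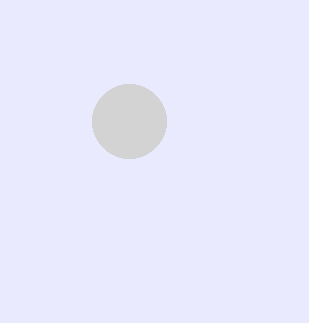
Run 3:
cx = 129
cy = 121
r = 37
fill = 'lightgray'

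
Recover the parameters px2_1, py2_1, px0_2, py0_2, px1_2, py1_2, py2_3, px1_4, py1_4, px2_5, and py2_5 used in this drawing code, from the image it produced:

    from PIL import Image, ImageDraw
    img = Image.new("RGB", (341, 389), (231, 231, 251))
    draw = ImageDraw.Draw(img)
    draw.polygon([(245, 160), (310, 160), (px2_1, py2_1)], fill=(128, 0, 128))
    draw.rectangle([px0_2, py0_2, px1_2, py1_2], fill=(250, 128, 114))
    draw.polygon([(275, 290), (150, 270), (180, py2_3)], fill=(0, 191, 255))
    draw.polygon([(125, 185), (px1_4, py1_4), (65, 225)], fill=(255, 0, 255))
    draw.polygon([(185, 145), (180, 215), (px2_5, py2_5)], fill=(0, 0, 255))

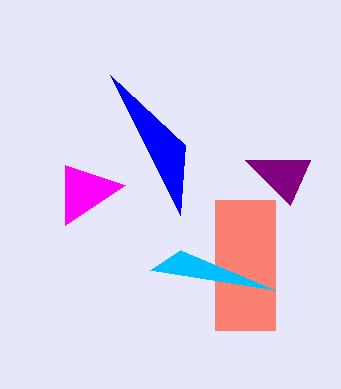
px2_1 = 290, py2_1 = 205, px0_2 = 215, py0_2 = 200, px1_2 = 275, py1_2 = 330, py2_3 = 250, px1_4 = 65, py1_4 = 165, px2_5 = 110, py2_5 = 75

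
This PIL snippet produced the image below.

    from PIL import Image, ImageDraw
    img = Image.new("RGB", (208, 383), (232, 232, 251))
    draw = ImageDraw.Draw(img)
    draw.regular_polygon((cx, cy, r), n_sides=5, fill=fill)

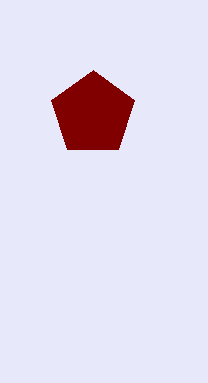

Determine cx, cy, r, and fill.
cx = 93; cy = 114; r = 44; fill = 'maroon'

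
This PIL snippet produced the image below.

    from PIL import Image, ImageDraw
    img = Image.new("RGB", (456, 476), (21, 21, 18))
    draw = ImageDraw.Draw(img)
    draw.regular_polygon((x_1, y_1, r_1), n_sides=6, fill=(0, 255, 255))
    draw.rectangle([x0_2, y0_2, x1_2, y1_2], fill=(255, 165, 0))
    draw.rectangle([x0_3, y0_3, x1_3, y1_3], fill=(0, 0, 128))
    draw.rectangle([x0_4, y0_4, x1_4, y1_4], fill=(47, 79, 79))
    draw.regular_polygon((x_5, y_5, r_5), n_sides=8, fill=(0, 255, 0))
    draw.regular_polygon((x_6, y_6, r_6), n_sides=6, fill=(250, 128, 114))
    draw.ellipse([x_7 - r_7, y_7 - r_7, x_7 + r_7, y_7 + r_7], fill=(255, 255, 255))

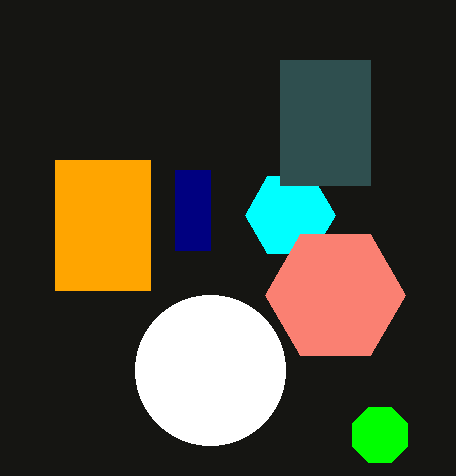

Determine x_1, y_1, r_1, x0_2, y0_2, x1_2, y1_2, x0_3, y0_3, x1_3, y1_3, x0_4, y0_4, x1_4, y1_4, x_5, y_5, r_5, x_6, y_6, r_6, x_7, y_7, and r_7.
x_1 = 290
y_1 = 215
r_1 = 45
x0_2 = 55
y0_2 = 160
x1_2 = 150
y1_2 = 290
x0_3 = 175
y0_3 = 170
x1_3 = 210
y1_3 = 250
x0_4 = 280
y0_4 = 60
x1_4 = 370
y1_4 = 185
x_5 = 380
y_5 = 435
r_5 = 30
x_6 = 335
y_6 = 295
r_6 = 70
x_7 = 210
y_7 = 370
r_7 = 75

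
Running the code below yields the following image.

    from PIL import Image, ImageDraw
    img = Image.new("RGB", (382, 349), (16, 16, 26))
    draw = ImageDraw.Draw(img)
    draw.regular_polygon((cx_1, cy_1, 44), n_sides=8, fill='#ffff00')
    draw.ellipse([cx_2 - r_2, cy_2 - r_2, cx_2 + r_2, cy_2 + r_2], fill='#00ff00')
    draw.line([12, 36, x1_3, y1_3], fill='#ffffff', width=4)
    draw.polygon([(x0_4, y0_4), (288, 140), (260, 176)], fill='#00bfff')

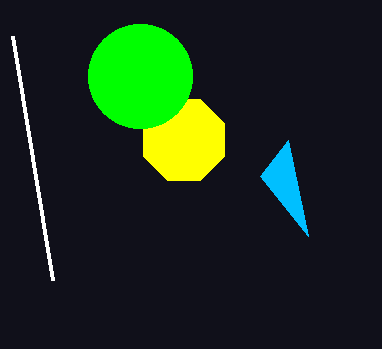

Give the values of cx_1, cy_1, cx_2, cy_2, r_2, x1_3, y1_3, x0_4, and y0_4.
cx_1 = 184
cy_1 = 140
cx_2 = 140
cy_2 = 76
r_2 = 52
x1_3 = 52
y1_3 = 280
x0_4 = 308
y0_4 = 236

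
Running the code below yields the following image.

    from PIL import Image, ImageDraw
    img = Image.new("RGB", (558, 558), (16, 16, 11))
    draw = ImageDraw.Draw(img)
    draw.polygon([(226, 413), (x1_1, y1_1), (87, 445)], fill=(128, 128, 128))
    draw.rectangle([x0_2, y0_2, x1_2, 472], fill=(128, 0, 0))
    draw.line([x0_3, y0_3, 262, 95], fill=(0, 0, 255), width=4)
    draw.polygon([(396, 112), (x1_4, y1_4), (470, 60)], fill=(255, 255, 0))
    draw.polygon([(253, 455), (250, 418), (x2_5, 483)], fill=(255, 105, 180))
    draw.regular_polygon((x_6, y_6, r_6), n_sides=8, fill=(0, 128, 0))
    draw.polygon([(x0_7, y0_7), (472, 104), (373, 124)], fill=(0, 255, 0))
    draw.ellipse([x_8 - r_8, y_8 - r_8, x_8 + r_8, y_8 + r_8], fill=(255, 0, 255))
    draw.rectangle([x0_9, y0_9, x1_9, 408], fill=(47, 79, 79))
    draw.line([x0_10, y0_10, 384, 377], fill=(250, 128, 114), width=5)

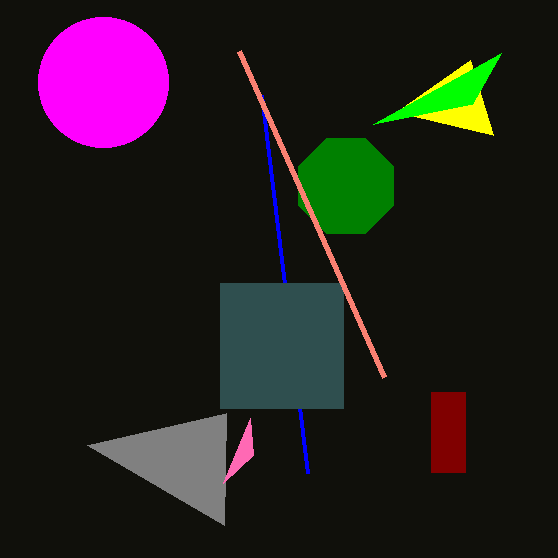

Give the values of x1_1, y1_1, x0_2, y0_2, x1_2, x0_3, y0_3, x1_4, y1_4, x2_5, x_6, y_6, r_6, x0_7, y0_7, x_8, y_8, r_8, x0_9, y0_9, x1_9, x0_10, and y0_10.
x1_1 = 224
y1_1 = 525
x0_2 = 431
y0_2 = 392
x1_2 = 465
x0_3 = 308
y0_3 = 473
x1_4 = 493
y1_4 = 135
x2_5 = 223
x_6 = 346
y_6 = 186
r_6 = 51
x0_7 = 501
y0_7 = 53
x_8 = 103
y_8 = 82
r_8 = 65
x0_9 = 220
y0_9 = 283
x1_9 = 343
x0_10 = 239
y0_10 = 51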